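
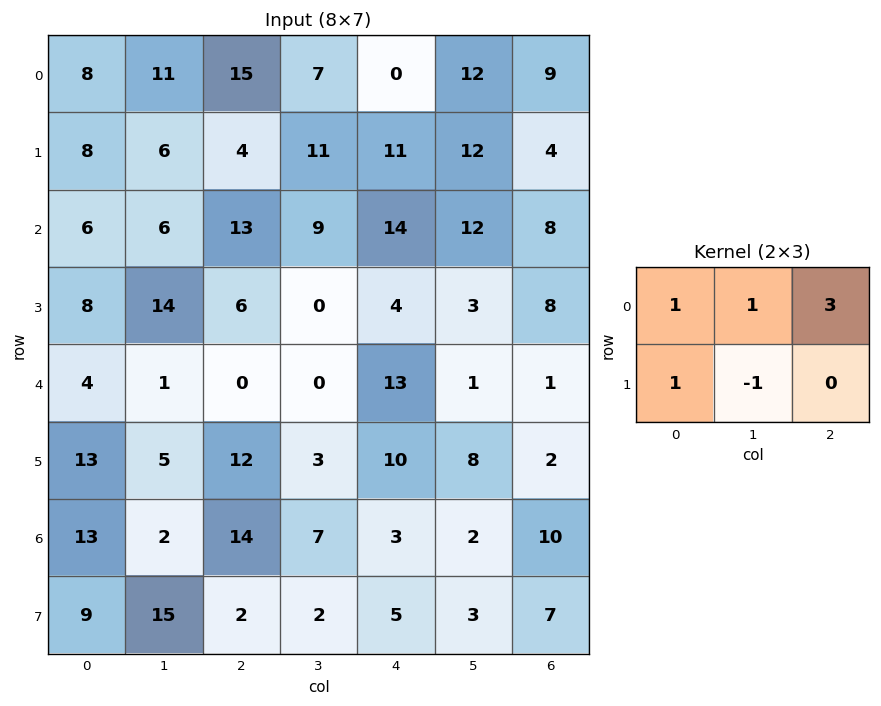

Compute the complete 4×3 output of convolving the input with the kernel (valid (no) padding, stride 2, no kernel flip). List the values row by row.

Output[0,0]: The receptive field on the input at this output position is [8 11 15 / 8 6 4]. Elementwise product with the kernel and sum: 8·1 + 11·1 + 15·3 + 8·1 + 6·-1.

66 15 38
45 70 51
13 48 19
51 30 37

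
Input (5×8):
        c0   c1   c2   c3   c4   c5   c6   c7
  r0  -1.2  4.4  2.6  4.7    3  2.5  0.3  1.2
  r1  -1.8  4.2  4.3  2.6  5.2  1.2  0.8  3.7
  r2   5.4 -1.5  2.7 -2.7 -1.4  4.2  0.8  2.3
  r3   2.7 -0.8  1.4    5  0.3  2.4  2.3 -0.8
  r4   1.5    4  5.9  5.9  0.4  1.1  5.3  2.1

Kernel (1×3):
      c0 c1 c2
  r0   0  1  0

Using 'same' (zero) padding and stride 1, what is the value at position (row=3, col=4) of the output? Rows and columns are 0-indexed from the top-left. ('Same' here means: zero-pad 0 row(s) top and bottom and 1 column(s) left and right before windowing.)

0.3

The receptive field on the zero-padded input at this output position is [5 0.3 2.4]. Elementwise product with the kernel and sum: 0.3·1.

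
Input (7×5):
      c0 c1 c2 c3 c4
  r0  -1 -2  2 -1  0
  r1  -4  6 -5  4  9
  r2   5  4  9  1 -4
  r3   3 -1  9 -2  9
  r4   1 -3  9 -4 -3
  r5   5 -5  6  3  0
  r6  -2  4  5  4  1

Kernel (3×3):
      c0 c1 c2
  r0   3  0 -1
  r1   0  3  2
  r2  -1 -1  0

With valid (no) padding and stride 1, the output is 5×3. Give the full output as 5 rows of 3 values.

-6 -25 26
21 35 -36
23 28 38
9 17 -9
-11 10 30

Output[0,0]: The receptive field on the input at this output position is [-1 -2 2 / -4 6 -5 / 5 4 9]. Elementwise product with the kernel and sum: -1·3 + 2·-1 + 6·3 + -5·2 + 5·-1 + 4·-1.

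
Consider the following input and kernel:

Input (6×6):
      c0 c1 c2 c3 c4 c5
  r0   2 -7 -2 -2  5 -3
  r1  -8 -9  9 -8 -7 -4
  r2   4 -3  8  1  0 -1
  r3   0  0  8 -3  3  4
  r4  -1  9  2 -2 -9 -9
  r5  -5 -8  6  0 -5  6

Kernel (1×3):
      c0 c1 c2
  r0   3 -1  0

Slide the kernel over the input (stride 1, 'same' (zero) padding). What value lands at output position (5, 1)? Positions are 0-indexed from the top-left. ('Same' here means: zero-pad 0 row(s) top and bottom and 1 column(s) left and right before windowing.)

-7

The receptive field on the zero-padded input at this output position is [-5 -8 6]. Elementwise product with the kernel and sum: -5·3 + -8·-1.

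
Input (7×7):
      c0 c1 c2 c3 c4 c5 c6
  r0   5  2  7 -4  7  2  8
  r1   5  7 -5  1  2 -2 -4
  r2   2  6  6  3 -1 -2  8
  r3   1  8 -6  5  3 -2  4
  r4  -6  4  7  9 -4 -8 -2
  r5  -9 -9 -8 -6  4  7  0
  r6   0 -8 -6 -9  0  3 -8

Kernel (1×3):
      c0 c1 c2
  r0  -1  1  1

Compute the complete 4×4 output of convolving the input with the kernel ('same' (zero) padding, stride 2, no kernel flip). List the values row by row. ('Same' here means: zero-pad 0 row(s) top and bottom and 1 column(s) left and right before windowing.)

Output[0,0]: The receptive field on the zero-padded input at this output position is [0 5 2]. Elementwise product with the kernel and sum: 0·-1 + 5·1 + 2·1.

7 1 13 6
8 3 -6 10
-2 12 -21 6
-8 -7 12 -11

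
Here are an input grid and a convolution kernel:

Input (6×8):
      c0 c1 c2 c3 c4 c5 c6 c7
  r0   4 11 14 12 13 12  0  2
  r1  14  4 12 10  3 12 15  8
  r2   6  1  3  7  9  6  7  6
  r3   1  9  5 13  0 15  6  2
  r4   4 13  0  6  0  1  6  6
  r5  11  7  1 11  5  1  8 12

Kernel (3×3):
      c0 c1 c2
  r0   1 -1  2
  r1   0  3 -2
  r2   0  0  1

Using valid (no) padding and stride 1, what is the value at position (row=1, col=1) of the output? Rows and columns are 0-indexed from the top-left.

20

The receptive field on the input at this output position is [4 12 10 / 1 3 7 / 9 5 13]. Elementwise product with the kernel and sum: 4·1 + 12·-1 + 10·2 + 3·3 + 7·-2 + 13·1.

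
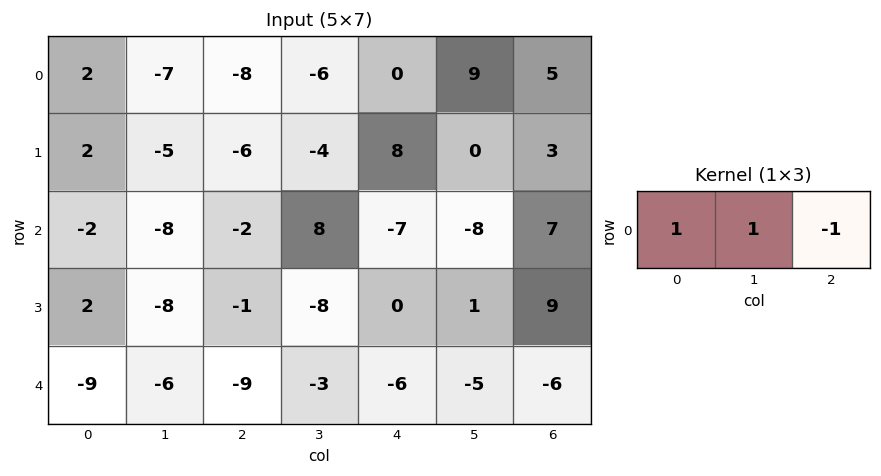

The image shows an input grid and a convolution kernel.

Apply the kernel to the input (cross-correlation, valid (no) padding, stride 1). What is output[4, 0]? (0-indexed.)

-6

The receptive field on the input at this output position is [-9 -6 -9]. Elementwise product with the kernel and sum: -9·1 + -6·1 + -9·-1.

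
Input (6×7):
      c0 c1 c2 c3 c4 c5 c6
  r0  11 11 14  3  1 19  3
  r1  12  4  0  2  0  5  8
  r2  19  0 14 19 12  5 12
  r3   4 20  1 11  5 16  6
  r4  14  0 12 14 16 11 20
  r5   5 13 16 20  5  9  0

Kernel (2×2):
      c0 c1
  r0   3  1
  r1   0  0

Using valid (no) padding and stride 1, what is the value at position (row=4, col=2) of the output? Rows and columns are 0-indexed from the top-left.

50

The receptive field on the input at this output position is [12 14 / 16 20]. Elementwise product with the kernel and sum: 12·3 + 14·1.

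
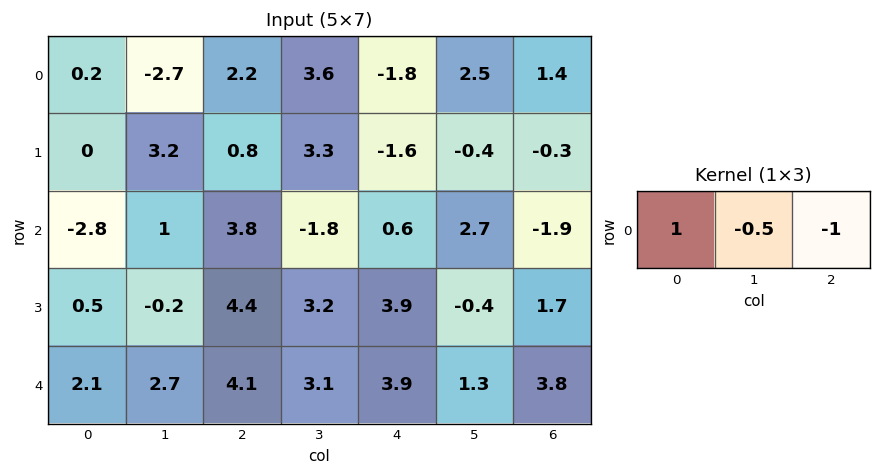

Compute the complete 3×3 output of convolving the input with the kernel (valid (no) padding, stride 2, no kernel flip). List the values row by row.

Output[0,0]: The receptive field on the input at this output position is [0.2 -2.7 2.2]. Elementwise product with the kernel and sum: 0.2·1 + -2.7·-0.5 + 2.2·-1.

-0.65 2.2 -4.45
-7.1 4.1 1.15
-3.35 -1.35 -0.55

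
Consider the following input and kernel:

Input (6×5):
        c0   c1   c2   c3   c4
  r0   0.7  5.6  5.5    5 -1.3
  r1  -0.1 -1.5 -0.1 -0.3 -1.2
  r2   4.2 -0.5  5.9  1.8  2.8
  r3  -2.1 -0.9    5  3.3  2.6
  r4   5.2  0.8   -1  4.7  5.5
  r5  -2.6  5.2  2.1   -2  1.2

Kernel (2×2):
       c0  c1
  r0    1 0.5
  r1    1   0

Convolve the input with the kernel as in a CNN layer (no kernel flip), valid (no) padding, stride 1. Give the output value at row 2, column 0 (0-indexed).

1.85

The receptive field on the input at this output position is [4.2 -0.5 / -2.1 -0.9]. Elementwise product with the kernel and sum: 4.2·1 + -0.5·0.5 + -2.1·1.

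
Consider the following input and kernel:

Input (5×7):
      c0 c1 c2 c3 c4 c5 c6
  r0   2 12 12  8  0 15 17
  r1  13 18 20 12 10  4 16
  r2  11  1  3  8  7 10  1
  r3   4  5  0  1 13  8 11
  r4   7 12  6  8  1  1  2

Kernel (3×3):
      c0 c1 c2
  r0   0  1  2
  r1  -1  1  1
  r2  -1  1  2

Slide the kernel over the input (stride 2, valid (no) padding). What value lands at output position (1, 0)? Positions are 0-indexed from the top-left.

The receptive field on the input at this output position is [11 1 3 / 4 5 0 / 7 12 6]. Elementwise product with the kernel and sum: 1·1 + 3·2 + 4·-1 + 5·1 + 0·1 + 7·-1 + 12·1 + 6·2.

25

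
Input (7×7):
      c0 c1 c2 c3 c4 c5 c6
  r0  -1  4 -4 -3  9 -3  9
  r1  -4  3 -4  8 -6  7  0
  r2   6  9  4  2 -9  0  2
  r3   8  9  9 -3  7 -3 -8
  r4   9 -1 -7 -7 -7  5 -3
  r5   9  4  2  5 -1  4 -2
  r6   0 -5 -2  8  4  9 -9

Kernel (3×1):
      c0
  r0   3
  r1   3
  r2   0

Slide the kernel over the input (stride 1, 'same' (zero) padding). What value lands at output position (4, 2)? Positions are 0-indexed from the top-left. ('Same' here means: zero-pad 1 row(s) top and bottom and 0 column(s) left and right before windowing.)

6

The receptive field on the zero-padded input at this output position is [9 / -7 / 2]. Elementwise product with the kernel and sum: 9·3 + -7·3.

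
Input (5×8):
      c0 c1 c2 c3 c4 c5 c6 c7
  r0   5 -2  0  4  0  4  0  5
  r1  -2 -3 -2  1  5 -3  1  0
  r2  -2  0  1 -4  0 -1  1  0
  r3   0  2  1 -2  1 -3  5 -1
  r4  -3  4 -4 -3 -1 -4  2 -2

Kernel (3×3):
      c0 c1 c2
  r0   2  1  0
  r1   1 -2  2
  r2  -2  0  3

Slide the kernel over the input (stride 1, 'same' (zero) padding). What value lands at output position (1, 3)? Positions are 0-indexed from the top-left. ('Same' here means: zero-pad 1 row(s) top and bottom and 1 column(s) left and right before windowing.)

The receptive field on the zero-padded input at this output position is [0 4 0 / -2 1 5 / 1 -4 0]. Elementwise product with the kernel and sum: 0·2 + 4·1 + -2·1 + 1·-2 + 5·2 + 1·-2 + 0·3.

8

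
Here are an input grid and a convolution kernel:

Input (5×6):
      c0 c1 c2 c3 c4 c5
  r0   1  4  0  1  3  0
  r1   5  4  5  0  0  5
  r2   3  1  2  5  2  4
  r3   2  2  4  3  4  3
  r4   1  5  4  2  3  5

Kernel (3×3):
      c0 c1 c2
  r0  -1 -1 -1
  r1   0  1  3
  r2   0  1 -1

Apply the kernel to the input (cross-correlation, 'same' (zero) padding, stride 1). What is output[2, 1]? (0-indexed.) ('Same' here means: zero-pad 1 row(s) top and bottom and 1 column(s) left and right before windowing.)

-9

The receptive field on the zero-padded input at this output position is [5 4 5 / 3 1 2 / 2 2 4]. Elementwise product with the kernel and sum: 5·-1 + 4·-1 + 5·-1 + 1·1 + 2·3 + 2·1 + 4·-1.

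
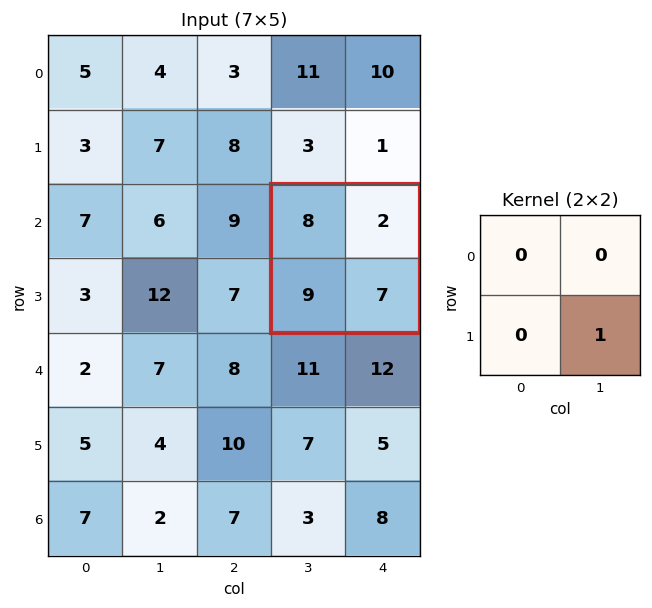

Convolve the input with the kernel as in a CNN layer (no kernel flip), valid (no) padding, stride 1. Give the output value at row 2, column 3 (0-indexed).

7

The receptive field on the input at this output position is [8 2 / 9 7]. Elementwise product with the kernel and sum: 7·1.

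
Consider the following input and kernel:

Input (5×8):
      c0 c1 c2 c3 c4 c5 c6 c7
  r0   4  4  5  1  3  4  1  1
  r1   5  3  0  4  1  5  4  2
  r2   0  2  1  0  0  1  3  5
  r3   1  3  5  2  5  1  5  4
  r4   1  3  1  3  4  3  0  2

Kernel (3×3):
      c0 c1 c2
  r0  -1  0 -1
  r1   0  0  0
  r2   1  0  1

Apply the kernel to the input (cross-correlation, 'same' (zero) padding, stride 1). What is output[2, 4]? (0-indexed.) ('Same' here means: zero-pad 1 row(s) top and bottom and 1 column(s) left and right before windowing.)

The receptive field on the zero-padded input at this output position is [4 1 5 / 0 0 1 / 2 5 1]. Elementwise product with the kernel and sum: 4·-1 + 5·-1 + 2·1 + 1·1.

-6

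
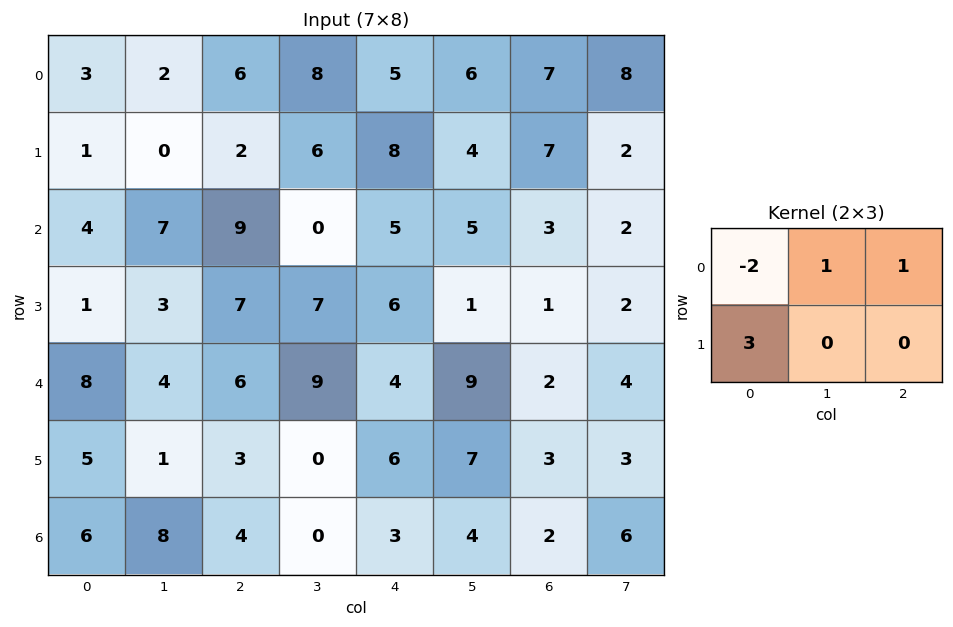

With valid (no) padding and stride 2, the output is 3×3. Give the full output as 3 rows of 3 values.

Output[0,0]: The receptive field on the input at this output position is [3 2 6 / 1 0 2]. Elementwise product with the kernel and sum: 3·-2 + 2·1 + 6·1 + 1·3.
Output[0,1]: The receptive field on the input at this output position is [6 8 5 / 2 6 8]. Elementwise product with the kernel and sum: 6·-2 + 8·1 + 5·1 + 2·3.

5 7 27
11 8 16
9 10 21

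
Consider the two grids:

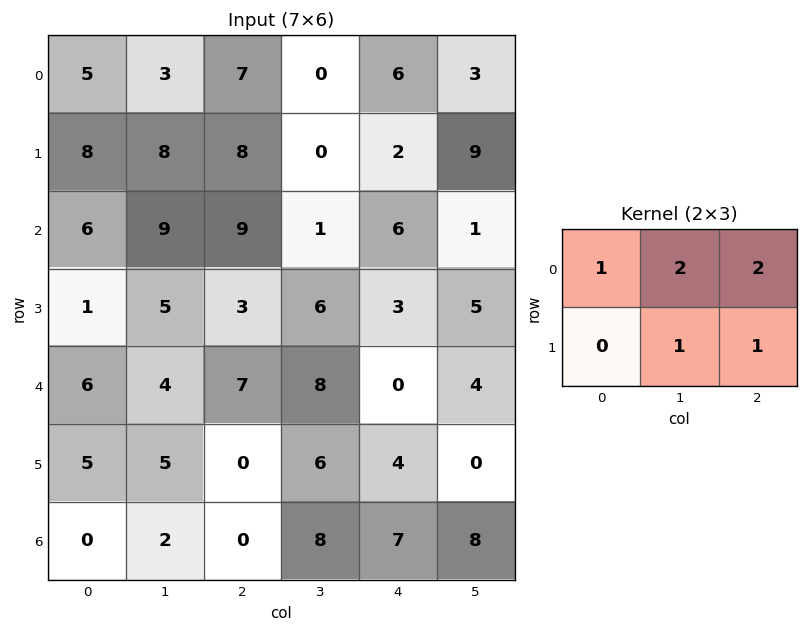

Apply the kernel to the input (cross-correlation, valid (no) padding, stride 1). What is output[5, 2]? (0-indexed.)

The receptive field on the input at this output position is [0 6 4 / 0 8 7]. Elementwise product with the kernel and sum: 0·1 + 6·2 + 4·2 + 8·1 + 7·1.

35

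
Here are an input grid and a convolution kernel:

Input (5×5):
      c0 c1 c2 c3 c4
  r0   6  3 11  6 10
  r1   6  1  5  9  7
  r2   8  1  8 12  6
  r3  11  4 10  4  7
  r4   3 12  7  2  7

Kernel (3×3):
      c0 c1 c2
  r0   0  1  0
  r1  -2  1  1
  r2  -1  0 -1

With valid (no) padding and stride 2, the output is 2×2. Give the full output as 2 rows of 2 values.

Output[0,0]: The receptive field on the input at this output position is [6 3 11 / 6 1 5 / 8 1 8]. Elementwise product with the kernel and sum: 3·1 + 6·-2 + 1·1 + 5·1 + 8·-1 + 8·-1.
Output[0,1]: The receptive field on the input at this output position is [11 6 10 / 5 9 7 / 8 12 6]. Elementwise product with the kernel and sum: 6·1 + 5·-2 + 9·1 + 7·1 + 8·-1 + 6·-1.

-19 -2
-17 -11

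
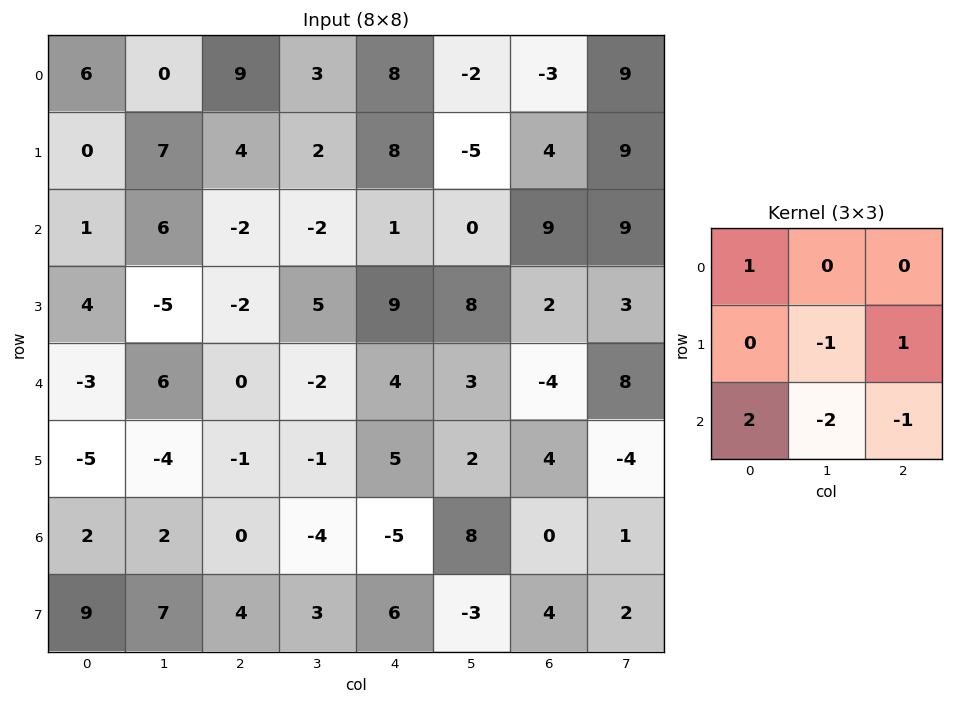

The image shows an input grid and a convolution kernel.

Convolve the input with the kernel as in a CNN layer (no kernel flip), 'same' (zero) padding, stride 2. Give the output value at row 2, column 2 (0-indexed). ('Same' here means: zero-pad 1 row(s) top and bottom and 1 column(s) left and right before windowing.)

-10

The receptive field on the zero-padded input at this output position is [5 9 8 / -2 4 3 / -1 5 2]. Elementwise product with the kernel and sum: 5·1 + 4·-1 + 3·1 + -1·2 + 5·-2 + 2·-1.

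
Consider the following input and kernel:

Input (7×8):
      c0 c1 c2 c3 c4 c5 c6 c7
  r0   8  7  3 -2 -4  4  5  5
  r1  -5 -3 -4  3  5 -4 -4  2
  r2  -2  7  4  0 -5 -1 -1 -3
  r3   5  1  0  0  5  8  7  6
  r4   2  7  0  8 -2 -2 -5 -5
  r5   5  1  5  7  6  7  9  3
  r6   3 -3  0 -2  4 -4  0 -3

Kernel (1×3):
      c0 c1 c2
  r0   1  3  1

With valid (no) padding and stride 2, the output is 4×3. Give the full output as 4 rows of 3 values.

32 -7 13
23 -1 -9
23 22 -13
-6 -2 -8

Output[0,0]: The receptive field on the input at this output position is [8 7 3]. Elementwise product with the kernel and sum: 8·1 + 7·3 + 3·1.
Output[0,1]: The receptive field on the input at this output position is [3 -2 -4]. Elementwise product with the kernel and sum: 3·1 + -2·3 + -4·1.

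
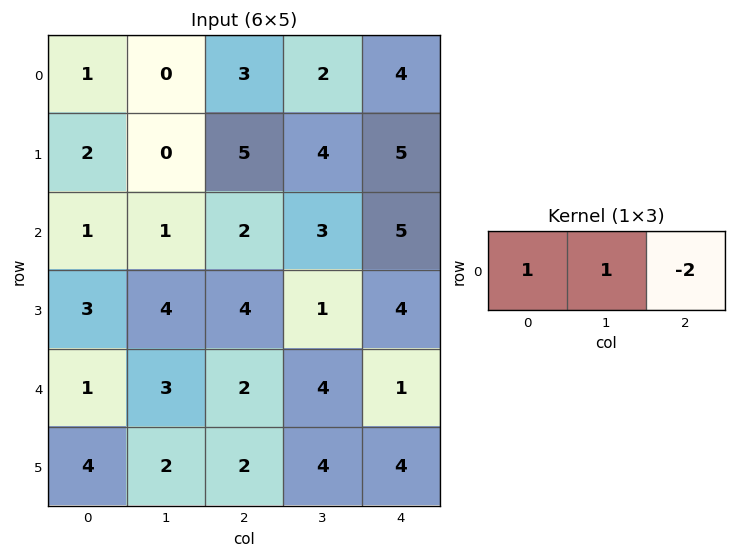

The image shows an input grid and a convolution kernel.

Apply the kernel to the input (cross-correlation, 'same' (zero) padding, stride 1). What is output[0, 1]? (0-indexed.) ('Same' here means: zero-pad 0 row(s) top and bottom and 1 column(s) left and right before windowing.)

-5

The receptive field on the zero-padded input at this output position is [1 0 3]. Elementwise product with the kernel and sum: 1·1 + 0·1 + 3·-2.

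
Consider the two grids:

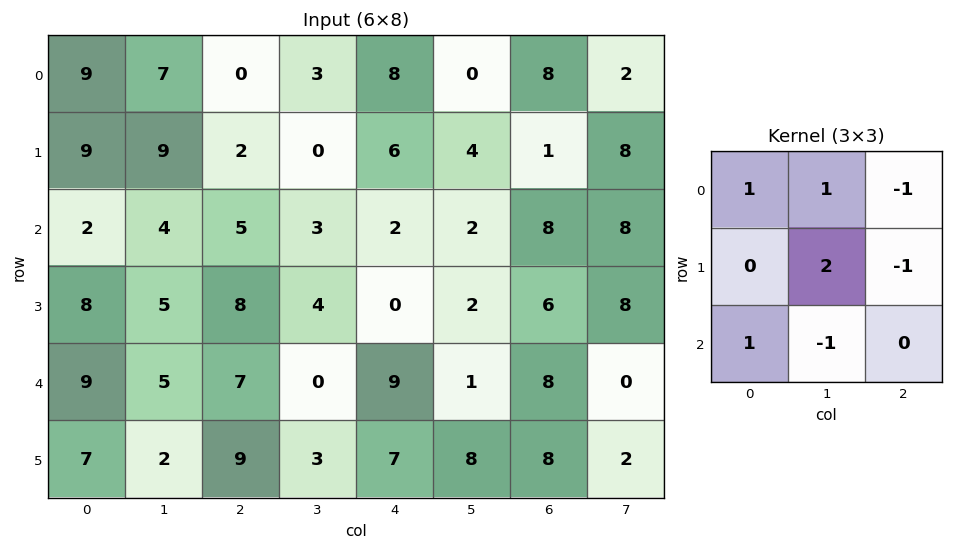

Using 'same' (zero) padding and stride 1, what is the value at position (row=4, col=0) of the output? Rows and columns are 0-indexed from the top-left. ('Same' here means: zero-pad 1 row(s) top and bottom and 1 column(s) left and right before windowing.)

9

The receptive field on the zero-padded input at this output position is [0 8 5 / 0 9 5 / 0 7 2]. Elementwise product with the kernel and sum: 0·1 + 8·1 + 5·-1 + 9·2 + 5·-1 + 0·1 + 7·-1.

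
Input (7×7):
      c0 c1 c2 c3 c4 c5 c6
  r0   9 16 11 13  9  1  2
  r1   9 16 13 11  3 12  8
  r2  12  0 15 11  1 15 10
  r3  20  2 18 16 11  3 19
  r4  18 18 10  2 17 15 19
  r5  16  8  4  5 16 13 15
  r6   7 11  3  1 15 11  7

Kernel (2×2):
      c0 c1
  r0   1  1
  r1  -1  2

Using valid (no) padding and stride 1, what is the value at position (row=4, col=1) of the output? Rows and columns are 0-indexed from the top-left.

28

The receptive field on the input at this output position is [18 10 / 8 4]. Elementwise product with the kernel and sum: 18·1 + 10·1 + 8·-1 + 4·2.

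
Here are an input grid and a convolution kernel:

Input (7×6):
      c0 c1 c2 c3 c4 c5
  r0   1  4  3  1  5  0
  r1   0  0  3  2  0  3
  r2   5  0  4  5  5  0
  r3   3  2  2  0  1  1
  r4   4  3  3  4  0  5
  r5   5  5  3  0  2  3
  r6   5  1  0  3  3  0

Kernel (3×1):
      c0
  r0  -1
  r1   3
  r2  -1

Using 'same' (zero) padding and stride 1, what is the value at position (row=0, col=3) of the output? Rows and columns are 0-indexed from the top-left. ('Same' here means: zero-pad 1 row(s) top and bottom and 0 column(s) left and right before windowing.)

The receptive field on the zero-padded input at this output position is [0 / 1 / 2]. Elementwise product with the kernel and sum: 0·-1 + 1·3 + 2·-1.

1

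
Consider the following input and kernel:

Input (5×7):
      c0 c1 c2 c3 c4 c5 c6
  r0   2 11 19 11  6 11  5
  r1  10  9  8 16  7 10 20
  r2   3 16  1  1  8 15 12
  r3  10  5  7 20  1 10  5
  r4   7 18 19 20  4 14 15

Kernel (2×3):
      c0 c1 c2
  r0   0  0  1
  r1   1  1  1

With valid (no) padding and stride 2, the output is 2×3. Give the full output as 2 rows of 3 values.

Output[0,0]: The receptive field on the input at this output position is [2 11 19 / 10 9 8]. Elementwise product with the kernel and sum: 19·1 + 10·1 + 9·1 + 8·1.

46 37 42
23 36 28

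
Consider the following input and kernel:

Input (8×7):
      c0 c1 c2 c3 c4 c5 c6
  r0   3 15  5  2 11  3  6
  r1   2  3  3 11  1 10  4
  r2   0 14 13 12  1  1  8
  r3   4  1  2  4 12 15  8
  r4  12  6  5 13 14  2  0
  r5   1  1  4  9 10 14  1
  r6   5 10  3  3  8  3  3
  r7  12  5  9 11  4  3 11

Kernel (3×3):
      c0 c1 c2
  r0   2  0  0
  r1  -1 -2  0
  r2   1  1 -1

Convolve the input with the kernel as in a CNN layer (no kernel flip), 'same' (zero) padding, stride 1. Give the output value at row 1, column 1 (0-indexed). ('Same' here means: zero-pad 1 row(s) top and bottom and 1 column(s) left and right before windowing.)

-1

The receptive field on the zero-padded input at this output position is [3 15 5 / 2 3 3 / 0 14 13]. Elementwise product with the kernel and sum: 3·2 + 2·-1 + 3·-2 + 0·1 + 14·1 + 13·-1.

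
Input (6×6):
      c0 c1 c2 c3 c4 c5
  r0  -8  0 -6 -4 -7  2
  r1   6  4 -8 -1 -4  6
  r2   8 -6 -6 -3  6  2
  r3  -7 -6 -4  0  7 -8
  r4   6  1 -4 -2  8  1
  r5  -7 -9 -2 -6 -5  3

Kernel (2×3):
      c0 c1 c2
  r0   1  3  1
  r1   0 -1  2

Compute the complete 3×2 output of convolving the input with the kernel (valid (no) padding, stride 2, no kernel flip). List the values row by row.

-34 -32
-18 5
10 -6

Output[0,0]: The receptive field on the input at this output position is [-8 0 -6 / 6 4 -8]. Elementwise product with the kernel and sum: -8·1 + 0·3 + -6·1 + 4·-1 + -8·2.
Output[0,1]: The receptive field on the input at this output position is [-6 -4 -7 / -8 -1 -4]. Elementwise product with the kernel and sum: -6·1 + -4·3 + -7·1 + -1·-1 + -4·2.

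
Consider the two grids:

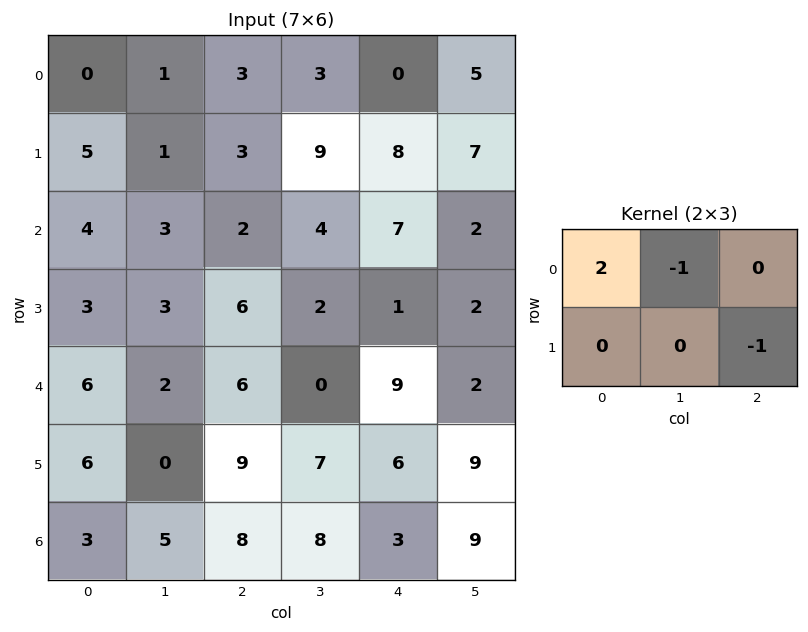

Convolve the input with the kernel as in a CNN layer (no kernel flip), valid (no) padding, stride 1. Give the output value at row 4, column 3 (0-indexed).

-18

The receptive field on the input at this output position is [0 9 2 / 7 6 9]. Elementwise product with the kernel and sum: 0·2 + 9·-1 + 9·-1.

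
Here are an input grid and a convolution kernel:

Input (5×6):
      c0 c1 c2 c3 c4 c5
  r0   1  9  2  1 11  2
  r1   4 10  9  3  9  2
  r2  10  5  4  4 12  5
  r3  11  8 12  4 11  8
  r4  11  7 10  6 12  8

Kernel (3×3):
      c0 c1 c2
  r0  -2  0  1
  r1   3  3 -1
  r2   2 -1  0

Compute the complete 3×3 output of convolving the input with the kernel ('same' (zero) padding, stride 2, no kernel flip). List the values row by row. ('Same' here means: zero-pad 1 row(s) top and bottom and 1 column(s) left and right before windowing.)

-10 43 31
24 10 36
34 33 46

Output[0,0]: The receptive field on the zero-padded input at this output position is [0 0 0 / 0 1 9 / 0 4 10]. Elementwise product with the kernel and sum: 0·-2 + 0·1 + 0·3 + 1·3 + 9·-1 + 0·2 + 4·-1.
Output[0,1]: The receptive field on the zero-padded input at this output position is [0 0 0 / 9 2 1 / 10 9 3]. Elementwise product with the kernel and sum: 0·-2 + 0·1 + 9·3 + 2·3 + 1·-1 + 10·2 + 9·-1.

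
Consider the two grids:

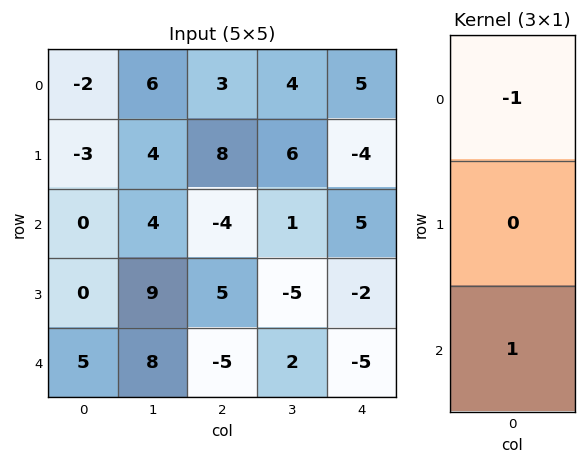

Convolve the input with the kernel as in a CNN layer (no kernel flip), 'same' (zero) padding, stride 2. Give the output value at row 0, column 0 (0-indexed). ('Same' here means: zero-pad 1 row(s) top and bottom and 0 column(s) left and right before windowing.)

The receptive field on the zero-padded input at this output position is [0 / -2 / -3]. Elementwise product with the kernel and sum: 0·-1 + -3·1.

-3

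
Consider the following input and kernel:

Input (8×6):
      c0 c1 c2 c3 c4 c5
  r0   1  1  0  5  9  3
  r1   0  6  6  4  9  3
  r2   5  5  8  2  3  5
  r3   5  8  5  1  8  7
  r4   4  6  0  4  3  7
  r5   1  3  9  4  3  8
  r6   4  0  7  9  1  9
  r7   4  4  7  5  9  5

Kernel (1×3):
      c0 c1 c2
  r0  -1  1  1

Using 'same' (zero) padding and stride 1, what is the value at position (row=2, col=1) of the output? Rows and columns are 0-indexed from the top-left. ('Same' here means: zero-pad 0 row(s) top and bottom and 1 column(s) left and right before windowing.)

8

The receptive field on the zero-padded input at this output position is [5 5 8]. Elementwise product with the kernel and sum: 5·-1 + 5·1 + 8·1.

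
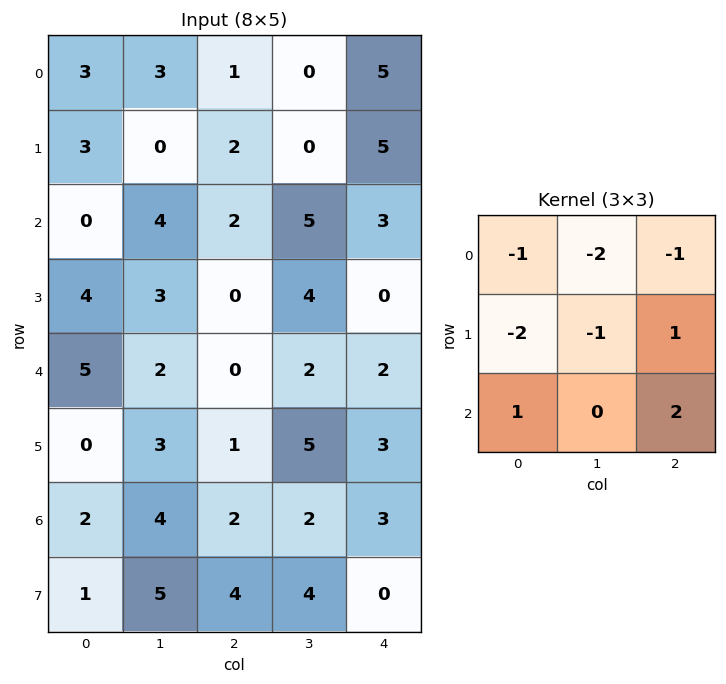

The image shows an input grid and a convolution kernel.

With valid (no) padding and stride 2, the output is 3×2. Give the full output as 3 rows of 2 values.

-10 3
-16 -15
-5 -2

Output[0,0]: The receptive field on the input at this output position is [3 3 1 / 3 0 2 / 0 4 2]. Elementwise product with the kernel and sum: 3·-1 + 3·-2 + 1·-1 + 3·-2 + 0·-1 + 2·1 + 0·1 + 2·2.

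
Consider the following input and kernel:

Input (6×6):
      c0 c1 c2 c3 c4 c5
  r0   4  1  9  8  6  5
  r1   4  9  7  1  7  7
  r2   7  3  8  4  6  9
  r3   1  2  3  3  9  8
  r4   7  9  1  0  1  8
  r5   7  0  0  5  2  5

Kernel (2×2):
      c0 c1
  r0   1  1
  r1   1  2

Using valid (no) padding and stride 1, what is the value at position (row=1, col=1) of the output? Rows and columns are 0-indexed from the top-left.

The receptive field on the input at this output position is [9 7 / 3 8]. Elementwise product with the kernel and sum: 9·1 + 7·1 + 3·1 + 8·2.

35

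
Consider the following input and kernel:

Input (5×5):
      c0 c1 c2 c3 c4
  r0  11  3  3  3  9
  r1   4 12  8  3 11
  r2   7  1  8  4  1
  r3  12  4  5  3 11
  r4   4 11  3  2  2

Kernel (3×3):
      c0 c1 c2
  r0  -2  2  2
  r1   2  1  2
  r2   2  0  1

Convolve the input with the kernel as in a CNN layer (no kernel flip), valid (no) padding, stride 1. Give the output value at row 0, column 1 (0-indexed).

50

The receptive field on the input at this output position is [3 3 3 / 12 8 3 / 1 8 4]. Elementwise product with the kernel and sum: 3·-2 + 3·2 + 3·2 + 12·2 + 8·1 + 3·2 + 1·2 + 4·1.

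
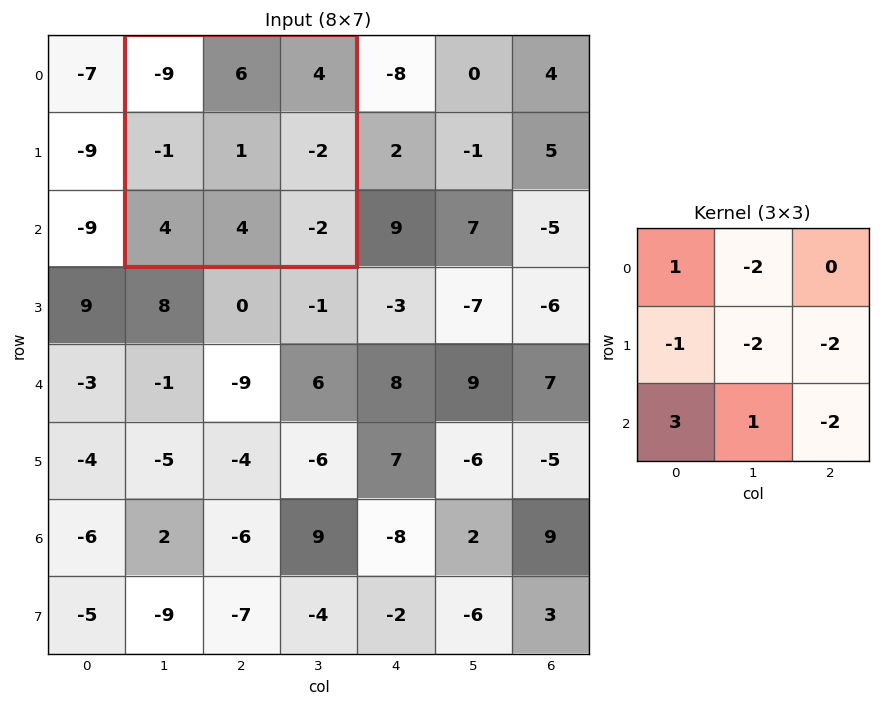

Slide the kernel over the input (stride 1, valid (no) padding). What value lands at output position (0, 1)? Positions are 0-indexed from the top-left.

The receptive field on the input at this output position is [-9 6 4 / -1 1 -2 / 4 4 -2]. Elementwise product with the kernel and sum: -9·1 + 6·-2 + -1·-1 + 1·-2 + -2·-2 + 4·3 + 4·1 + -2·-2.

2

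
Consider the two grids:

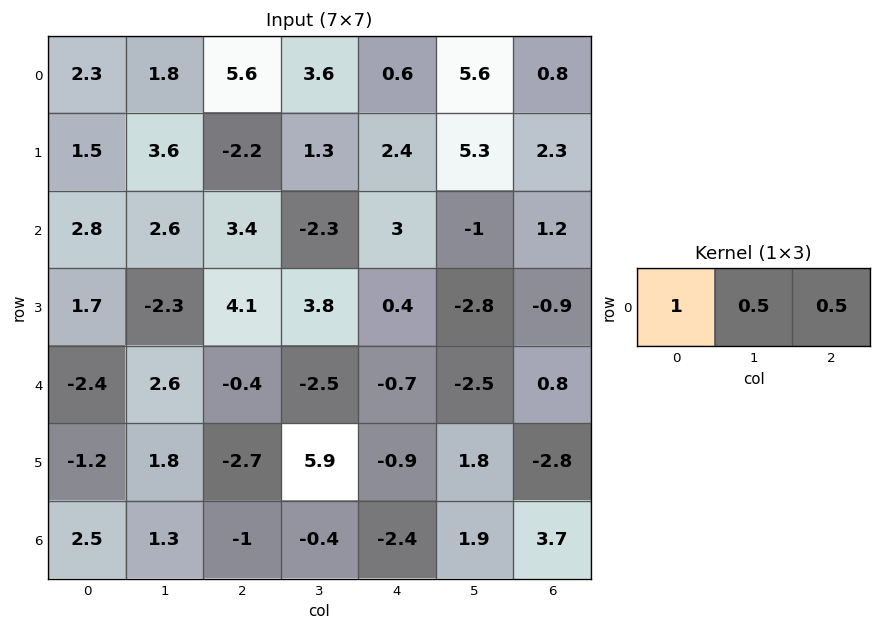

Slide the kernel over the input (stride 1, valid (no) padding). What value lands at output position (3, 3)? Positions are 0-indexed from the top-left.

The receptive field on the input at this output position is [3.8 0.4 -2.8]. Elementwise product with the kernel and sum: 3.8·1 + 0.4·0.5 + -2.8·0.5.

2.6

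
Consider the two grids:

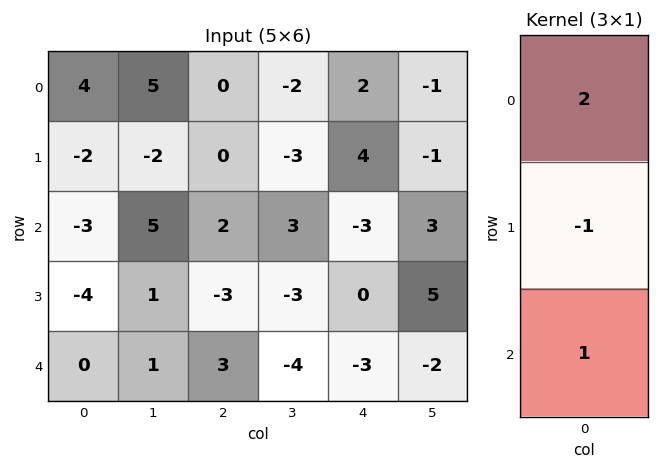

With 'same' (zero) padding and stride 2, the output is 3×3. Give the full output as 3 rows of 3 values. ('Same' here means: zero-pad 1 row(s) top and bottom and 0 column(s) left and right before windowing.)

Output[0,0]: The receptive field on the zero-padded input at this output position is [0 / 4 / -2]. Elementwise product with the kernel and sum: 0·2 + 4·-1 + -2·1.

-6 0 2
-5 -5 11
-8 -9 3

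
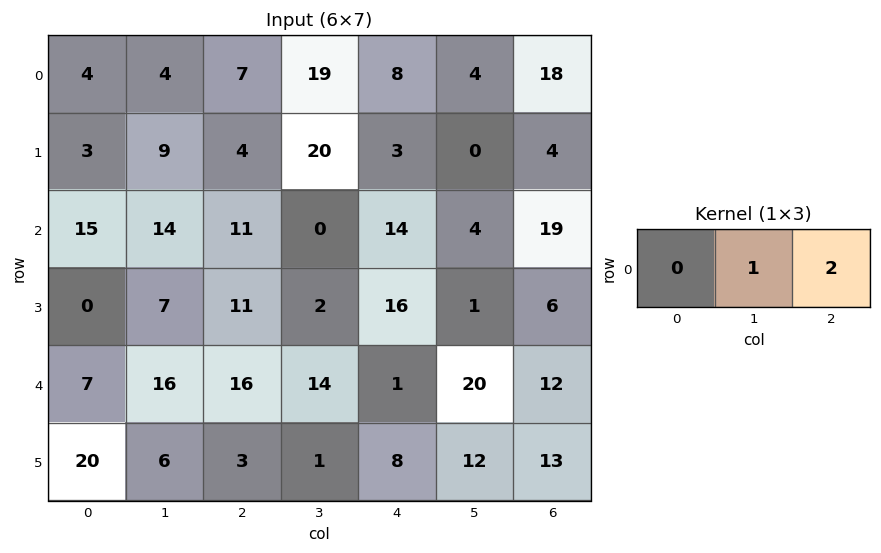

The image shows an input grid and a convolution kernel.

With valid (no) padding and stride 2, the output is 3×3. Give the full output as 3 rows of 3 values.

18 35 40
36 28 42
48 16 44

Output[0,0]: The receptive field on the input at this output position is [4 4 7]. Elementwise product with the kernel and sum: 4·1 + 7·2.
Output[0,1]: The receptive field on the input at this output position is [7 19 8]. Elementwise product with the kernel and sum: 19·1 + 8·2.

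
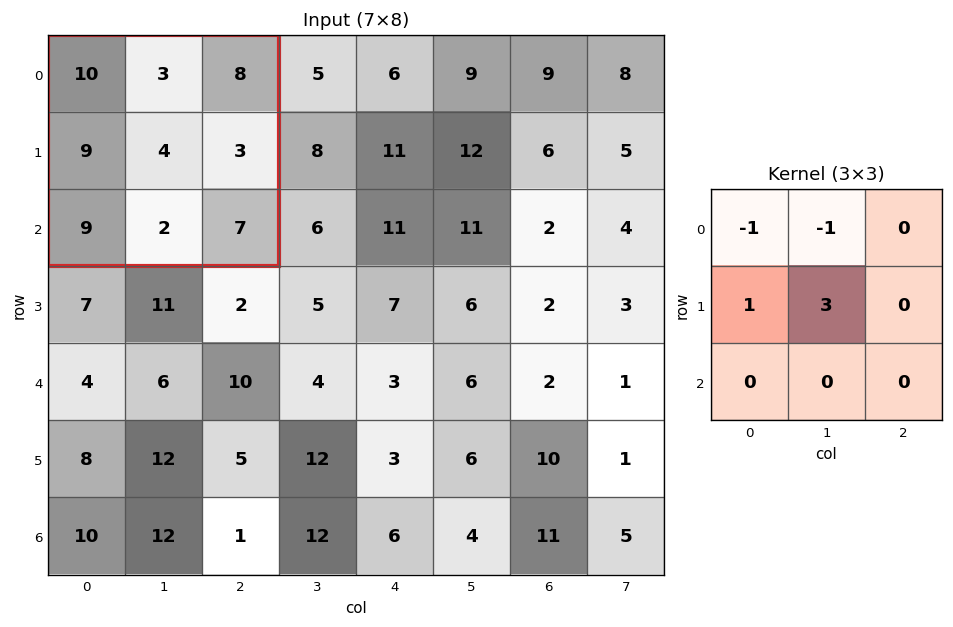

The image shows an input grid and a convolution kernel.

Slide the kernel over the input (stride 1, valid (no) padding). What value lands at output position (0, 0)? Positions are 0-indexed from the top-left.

8

The receptive field on the input at this output position is [10 3 8 / 9 4 3 / 9 2 7]. Elementwise product with the kernel and sum: 10·-1 + 3·-1 + 9·1 + 4·3.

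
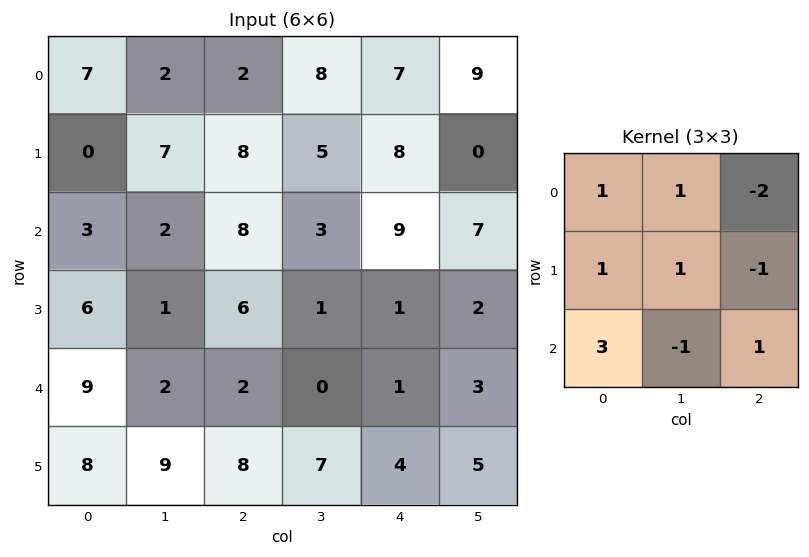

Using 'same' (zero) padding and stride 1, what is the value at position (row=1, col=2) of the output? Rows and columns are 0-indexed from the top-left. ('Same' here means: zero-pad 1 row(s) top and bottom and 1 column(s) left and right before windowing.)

-1

The receptive field on the zero-padded input at this output position is [2 2 8 / 7 8 5 / 2 8 3]. Elementwise product with the kernel and sum: 2·1 + 2·1 + 8·-2 + 7·1 + 8·1 + 5·-1 + 2·3 + 8·-1 + 3·1.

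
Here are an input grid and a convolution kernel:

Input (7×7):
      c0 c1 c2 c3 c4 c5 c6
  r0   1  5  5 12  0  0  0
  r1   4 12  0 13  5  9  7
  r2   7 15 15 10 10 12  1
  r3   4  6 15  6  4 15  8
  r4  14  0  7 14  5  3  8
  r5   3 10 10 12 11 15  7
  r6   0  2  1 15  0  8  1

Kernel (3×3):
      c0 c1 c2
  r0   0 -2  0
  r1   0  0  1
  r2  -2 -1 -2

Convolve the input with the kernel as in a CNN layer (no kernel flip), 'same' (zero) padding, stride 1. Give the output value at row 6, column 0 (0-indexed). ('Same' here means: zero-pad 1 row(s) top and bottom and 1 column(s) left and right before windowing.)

-4

The receptive field on the zero-padded input at this output position is [0 3 10 / 0 0 2 / 0 0 0]. Elementwise product with the kernel and sum: 3·-2 + 2·1 + 0·-2 + 0·-1 + 0·-2.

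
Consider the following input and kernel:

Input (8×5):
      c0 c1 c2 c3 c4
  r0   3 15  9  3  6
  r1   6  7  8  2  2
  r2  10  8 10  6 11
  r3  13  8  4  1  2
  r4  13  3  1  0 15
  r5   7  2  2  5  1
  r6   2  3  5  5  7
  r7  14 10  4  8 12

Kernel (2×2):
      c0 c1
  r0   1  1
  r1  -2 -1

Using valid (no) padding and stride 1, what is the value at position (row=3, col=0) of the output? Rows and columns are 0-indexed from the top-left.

-8

The receptive field on the input at this output position is [13 8 / 13 3]. Elementwise product with the kernel and sum: 13·1 + 8·1 + 13·-2 + 3·-1.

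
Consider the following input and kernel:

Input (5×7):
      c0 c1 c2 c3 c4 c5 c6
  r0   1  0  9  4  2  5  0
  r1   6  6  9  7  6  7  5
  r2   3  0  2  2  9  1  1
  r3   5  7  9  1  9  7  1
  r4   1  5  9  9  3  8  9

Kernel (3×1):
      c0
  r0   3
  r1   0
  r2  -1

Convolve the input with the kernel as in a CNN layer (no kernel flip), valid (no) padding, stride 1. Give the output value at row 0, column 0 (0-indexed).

0

The receptive field on the input at this output position is [1 / 6 / 3]. Elementwise product with the kernel and sum: 1·3 + 3·-1.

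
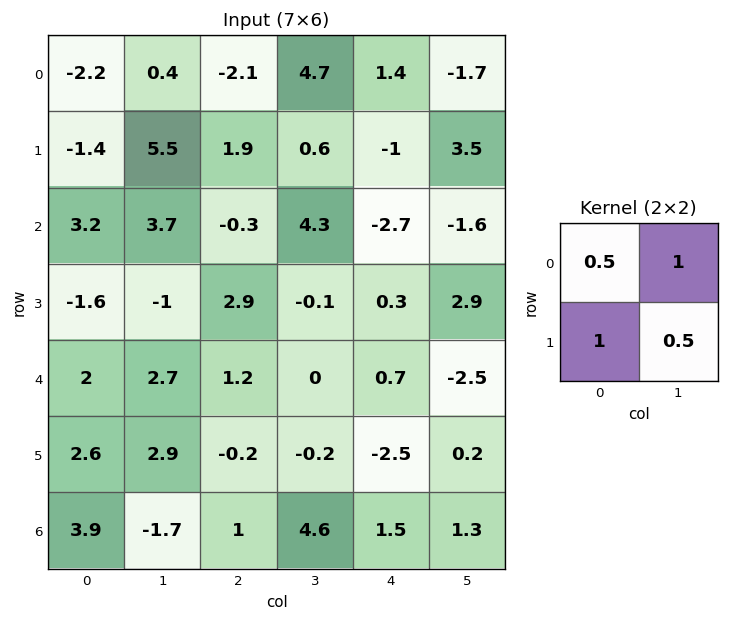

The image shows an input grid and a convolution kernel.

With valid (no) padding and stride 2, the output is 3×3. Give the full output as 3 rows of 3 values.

0.65 5.85 -0.25
3.2 7 -1.2
7.75 0.3 -4.55

Output[0,0]: The receptive field on the input at this output position is [-2.2 0.4 / -1.4 5.5]. Elementwise product with the kernel and sum: -2.2·0.5 + 0.4·1 + -1.4·1 + 5.5·0.5.
Output[0,1]: The receptive field on the input at this output position is [-2.1 4.7 / 1.9 0.6]. Elementwise product with the kernel and sum: -2.1·0.5 + 4.7·1 + 1.9·1 + 0.6·0.5.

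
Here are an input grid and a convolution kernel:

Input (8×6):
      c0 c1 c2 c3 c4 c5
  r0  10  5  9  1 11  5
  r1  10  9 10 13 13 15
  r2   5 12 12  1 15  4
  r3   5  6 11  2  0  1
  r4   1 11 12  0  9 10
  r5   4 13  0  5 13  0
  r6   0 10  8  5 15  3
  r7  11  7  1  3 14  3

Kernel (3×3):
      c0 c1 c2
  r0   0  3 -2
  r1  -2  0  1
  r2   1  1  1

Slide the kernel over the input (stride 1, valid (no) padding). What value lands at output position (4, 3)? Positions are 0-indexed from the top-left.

The receptive field on the input at this output position is [0 9 10 / 5 13 0 / 5 15 3]. Elementwise product with the kernel and sum: 9·3 + 10·-2 + 5·-2 + 0·1 + 5·1 + 15·1 + 3·1.

20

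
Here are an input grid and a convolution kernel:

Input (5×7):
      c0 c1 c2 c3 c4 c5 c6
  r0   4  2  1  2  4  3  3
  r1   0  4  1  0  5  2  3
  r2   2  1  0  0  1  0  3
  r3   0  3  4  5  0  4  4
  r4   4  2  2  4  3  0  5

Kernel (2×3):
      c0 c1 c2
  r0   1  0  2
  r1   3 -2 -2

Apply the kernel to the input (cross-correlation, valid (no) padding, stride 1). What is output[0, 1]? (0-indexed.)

The receptive field on the input at this output position is [2 1 2 / 4 1 0]. Elementwise product with the kernel and sum: 2·1 + 2·2 + 4·3 + 1·-2 + 0·-2.

16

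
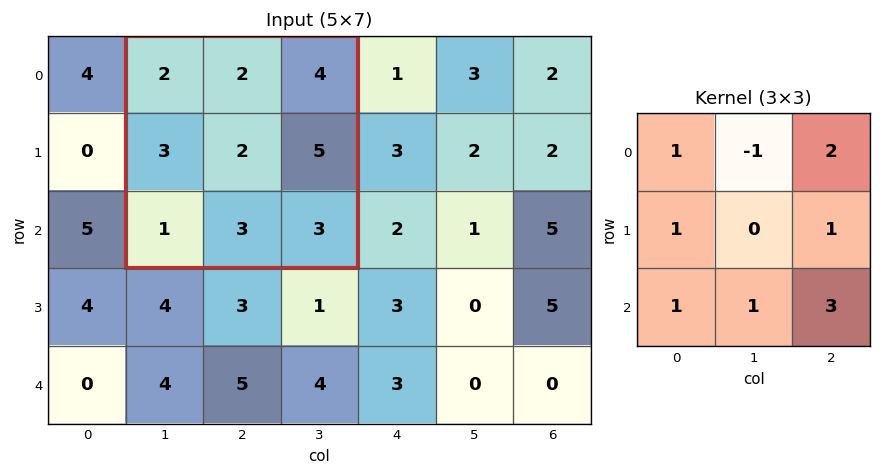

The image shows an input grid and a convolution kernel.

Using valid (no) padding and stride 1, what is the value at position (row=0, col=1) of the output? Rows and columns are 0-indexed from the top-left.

The receptive field on the input at this output position is [2 2 4 / 3 2 5 / 1 3 3]. Elementwise product with the kernel and sum: 2·1 + 2·-1 + 4·2 + 3·1 + 5·1 + 1·1 + 3·1 + 3·3.

29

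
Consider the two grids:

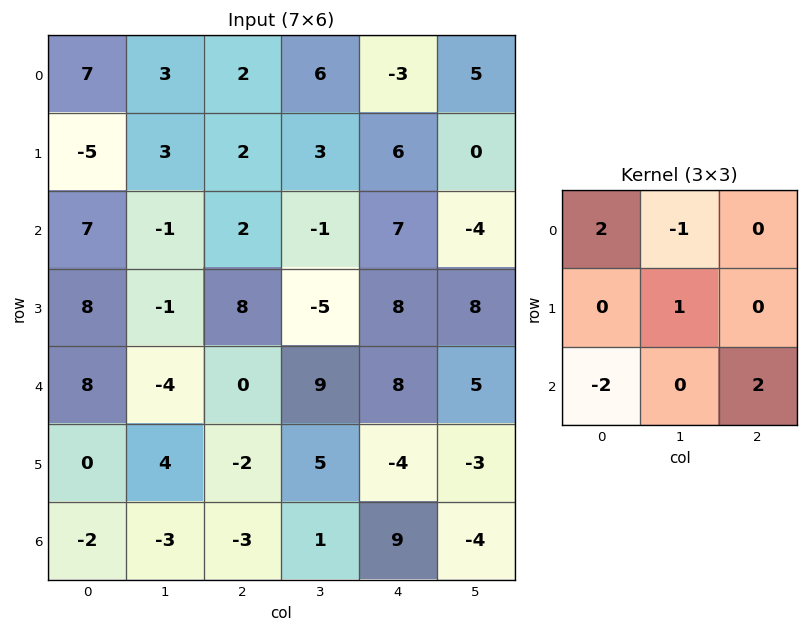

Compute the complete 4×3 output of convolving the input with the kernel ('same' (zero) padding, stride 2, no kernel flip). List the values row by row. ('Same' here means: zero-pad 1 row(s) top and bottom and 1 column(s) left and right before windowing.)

Output[0,0]: The receptive field on the zero-padded input at this output position is [0 0 0 / 0 7 3 / 0 -5 3]. Elementwise product with the kernel and sum: 0·2 + 0·-1 + 7·1 + 0·-2 + 3·2.

13 2 -9
10 -2 33
8 -8 -26
-2 7 23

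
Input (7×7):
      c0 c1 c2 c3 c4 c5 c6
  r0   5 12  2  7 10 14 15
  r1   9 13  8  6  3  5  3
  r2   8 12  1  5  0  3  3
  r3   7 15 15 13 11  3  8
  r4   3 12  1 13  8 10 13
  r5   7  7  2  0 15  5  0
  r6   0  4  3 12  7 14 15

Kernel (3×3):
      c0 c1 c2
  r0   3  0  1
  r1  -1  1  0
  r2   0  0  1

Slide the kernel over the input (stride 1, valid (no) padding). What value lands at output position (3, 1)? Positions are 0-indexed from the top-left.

The receptive field on the input at this output position is [15 15 13 / 12 1 13 / 7 2 0]. Elementwise product with the kernel and sum: 15·3 + 13·1 + 12·-1 + 1·1 + 0·1.

47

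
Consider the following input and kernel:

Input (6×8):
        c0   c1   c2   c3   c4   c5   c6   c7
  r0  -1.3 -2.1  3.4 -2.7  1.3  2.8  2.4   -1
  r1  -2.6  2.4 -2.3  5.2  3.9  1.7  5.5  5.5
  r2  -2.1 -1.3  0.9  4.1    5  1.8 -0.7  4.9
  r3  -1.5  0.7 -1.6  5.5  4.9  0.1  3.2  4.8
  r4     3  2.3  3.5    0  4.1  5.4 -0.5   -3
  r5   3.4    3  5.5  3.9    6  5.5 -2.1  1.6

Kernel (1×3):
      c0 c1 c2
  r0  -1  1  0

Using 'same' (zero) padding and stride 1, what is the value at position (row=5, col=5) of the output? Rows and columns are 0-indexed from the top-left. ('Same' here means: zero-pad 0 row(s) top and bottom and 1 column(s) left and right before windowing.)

The receptive field on the zero-padded input at this output position is [6 5.5 -2.1]. Elementwise product with the kernel and sum: 6·-1 + 5.5·1.

-0.5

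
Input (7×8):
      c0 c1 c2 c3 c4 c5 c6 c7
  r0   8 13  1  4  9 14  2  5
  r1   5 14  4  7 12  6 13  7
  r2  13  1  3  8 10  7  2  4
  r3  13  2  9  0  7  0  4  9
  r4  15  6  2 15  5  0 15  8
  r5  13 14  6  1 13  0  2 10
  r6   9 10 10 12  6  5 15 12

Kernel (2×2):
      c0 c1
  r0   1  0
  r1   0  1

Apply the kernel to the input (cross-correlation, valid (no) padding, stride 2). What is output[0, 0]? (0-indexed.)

22

The receptive field on the input at this output position is [8 13 / 5 14]. Elementwise product with the kernel and sum: 8·1 + 14·1.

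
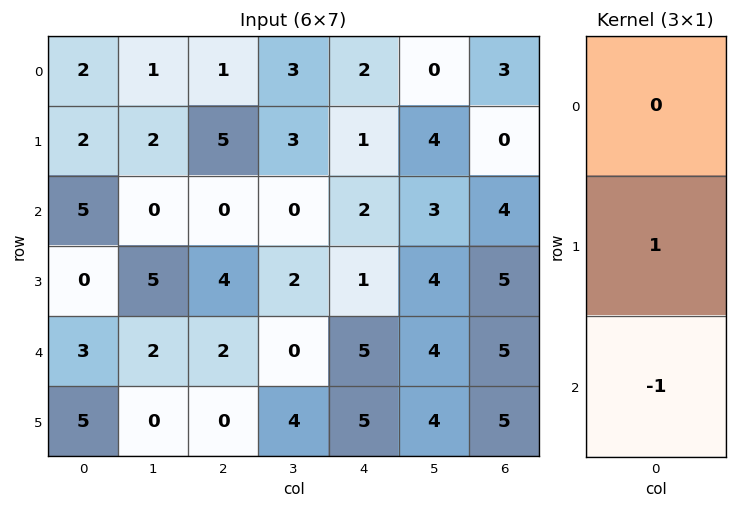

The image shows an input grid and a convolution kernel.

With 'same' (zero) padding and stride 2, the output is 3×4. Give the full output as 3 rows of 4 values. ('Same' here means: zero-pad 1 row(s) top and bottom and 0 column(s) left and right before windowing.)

0 -4 1 3
5 -4 1 -1
-2 2 0 0

Output[0,0]: The receptive field on the zero-padded input at this output position is [0 / 2 / 2]. Elementwise product with the kernel and sum: 2·1 + 2·-1.
Output[0,1]: The receptive field on the zero-padded input at this output position is [0 / 1 / 5]. Elementwise product with the kernel and sum: 1·1 + 5·-1.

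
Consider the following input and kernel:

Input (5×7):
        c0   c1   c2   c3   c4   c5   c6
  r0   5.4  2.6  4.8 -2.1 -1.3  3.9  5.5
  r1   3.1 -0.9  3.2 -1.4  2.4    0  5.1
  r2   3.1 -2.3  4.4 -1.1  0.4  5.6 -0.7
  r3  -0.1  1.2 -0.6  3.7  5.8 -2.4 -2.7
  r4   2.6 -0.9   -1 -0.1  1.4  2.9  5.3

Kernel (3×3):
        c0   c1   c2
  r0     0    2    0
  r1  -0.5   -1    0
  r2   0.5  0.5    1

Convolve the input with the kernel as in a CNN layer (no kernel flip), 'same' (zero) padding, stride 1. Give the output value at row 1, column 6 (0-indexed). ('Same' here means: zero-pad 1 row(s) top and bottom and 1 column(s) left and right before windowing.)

8.35

The receptive field on the zero-padded input at this output position is [3.9 5.5 0 / 0 5.1 0 / 5.6 -0.7 0]. Elementwise product with the kernel and sum: 5.5·2 + 0·-0.5 + 5.1·-1 + 5.6·0.5 + -0.7·0.5 + 0·1.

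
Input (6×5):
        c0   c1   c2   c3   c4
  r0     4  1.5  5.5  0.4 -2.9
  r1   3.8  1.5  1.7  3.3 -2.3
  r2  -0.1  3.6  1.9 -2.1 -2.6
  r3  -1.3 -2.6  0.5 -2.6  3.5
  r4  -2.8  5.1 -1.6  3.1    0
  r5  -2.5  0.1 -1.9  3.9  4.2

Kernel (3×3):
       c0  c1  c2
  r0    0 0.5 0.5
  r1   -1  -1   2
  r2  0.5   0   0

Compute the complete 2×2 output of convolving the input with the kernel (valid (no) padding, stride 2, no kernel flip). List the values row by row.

Output[0,0]: The receptive field on the input at this output position is [4 1.5 5.5 / 3.8 1.5 1.7 / -0.1 3.6 1.9]. Elementwise product with the kernel and sum: 1.5·0.5 + 5.5·0.5 + 3.8·-1 + 1.5·-1 + 1.7·2 + -0.1·0.5.
Output[0,1]: The receptive field on the input at this output position is [5.5 0.4 -2.9 / 1.7 3.3 -2.3 / 1.9 -2.1 -2.6]. Elementwise product with the kernel and sum: 0.4·0.5 + -2.9·0.5 + 1.7·-1 + 3.3·-1 + -2.3·2 + 1.9·0.5.

1.55 -9.9
6.25 5.95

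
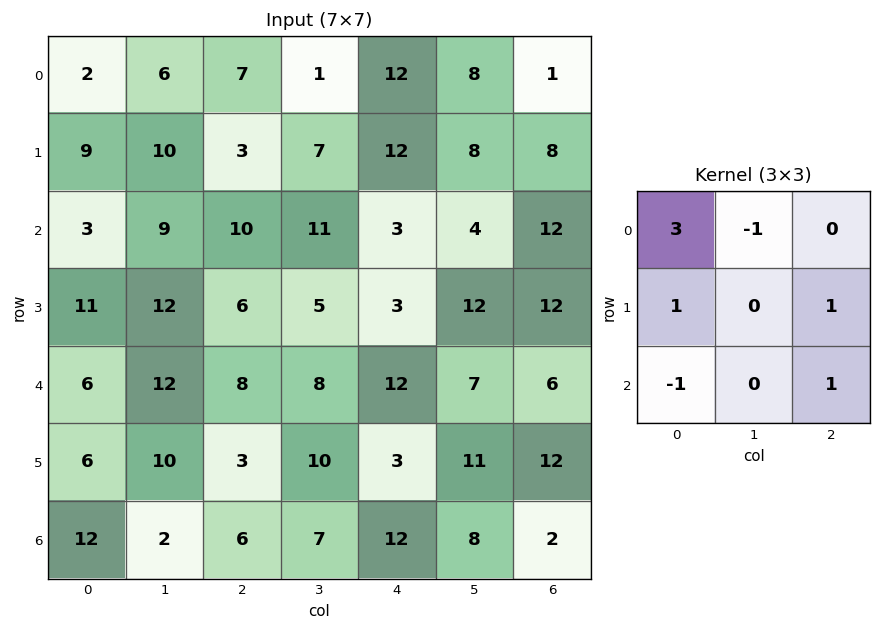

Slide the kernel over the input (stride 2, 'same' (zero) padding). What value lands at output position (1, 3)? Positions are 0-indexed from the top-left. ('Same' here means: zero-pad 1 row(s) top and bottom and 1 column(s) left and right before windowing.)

8

The receptive field on the zero-padded input at this output position is [8 8 0 / 4 12 0 / 12 12 0]. Elementwise product with the kernel and sum: 8·3 + 8·-1 + 4·1 + 0·1 + 12·-1 + 0·1.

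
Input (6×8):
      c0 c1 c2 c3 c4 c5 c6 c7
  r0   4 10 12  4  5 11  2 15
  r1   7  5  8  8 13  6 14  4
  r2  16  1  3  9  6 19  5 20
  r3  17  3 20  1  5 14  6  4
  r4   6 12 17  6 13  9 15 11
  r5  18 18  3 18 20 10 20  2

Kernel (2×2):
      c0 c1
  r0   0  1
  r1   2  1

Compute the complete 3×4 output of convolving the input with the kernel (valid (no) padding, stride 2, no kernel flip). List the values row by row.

Output[0,0]: The receptive field on the input at this output position is [4 10 / 7 5]. Elementwise product with the kernel and sum: 10·1 + 7·2 + 5·1.

29 28 43 47
38 50 43 36
66 30 59 53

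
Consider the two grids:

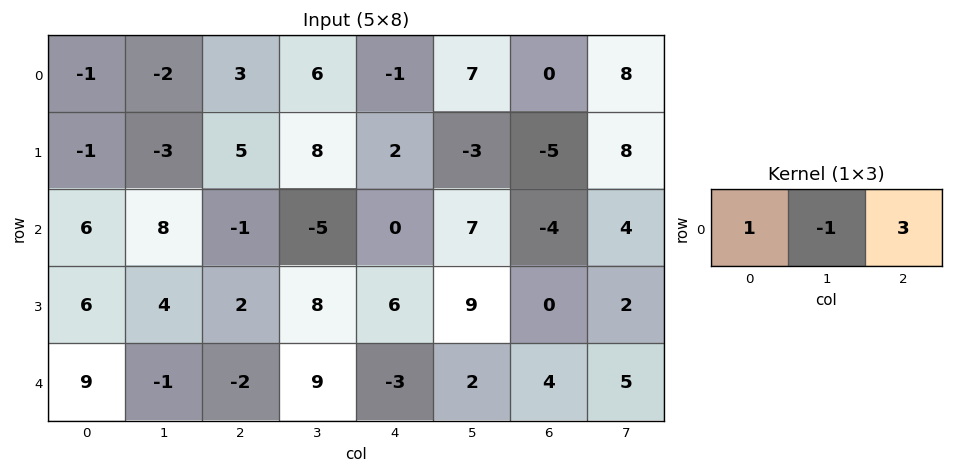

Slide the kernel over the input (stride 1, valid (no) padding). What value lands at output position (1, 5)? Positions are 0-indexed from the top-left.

26

The receptive field on the input at this output position is [-3 -5 8]. Elementwise product with the kernel and sum: -3·1 + -5·-1 + 8·3.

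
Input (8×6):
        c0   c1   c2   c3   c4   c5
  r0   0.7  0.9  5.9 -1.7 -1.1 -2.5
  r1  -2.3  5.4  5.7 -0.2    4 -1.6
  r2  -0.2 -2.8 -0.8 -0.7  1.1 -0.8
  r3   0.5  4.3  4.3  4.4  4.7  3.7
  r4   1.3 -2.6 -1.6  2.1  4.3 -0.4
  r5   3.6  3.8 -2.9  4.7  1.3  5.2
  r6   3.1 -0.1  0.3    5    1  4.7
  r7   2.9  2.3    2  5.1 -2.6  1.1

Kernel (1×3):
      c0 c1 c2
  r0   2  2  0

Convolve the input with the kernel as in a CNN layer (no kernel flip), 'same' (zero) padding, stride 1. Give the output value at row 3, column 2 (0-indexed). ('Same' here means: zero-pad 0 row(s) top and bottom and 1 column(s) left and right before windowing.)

The receptive field on the zero-padded input at this output position is [4.3 4.3 4.4]. Elementwise product with the kernel and sum: 4.3·2 + 4.3·2.

17.2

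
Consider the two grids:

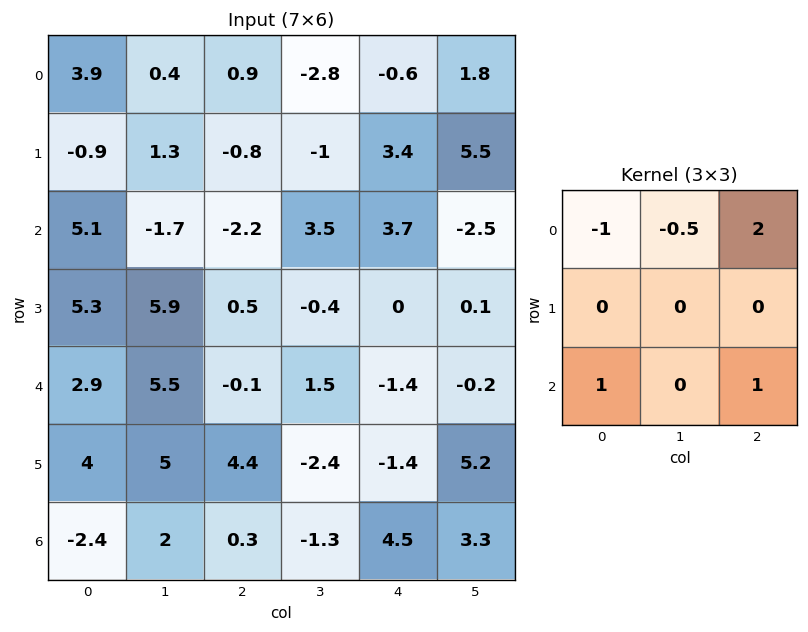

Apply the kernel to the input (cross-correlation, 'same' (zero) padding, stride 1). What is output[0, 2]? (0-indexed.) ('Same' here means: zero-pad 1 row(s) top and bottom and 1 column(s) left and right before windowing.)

0.3

The receptive field on the zero-padded input at this output position is [0 0 0 / 0.4 0.9 -2.8 / 1.3 -0.8 -1]. Elementwise product with the kernel and sum: 0·-1 + 0·-0.5 + 0·2 + 1.3·1 + -1·1.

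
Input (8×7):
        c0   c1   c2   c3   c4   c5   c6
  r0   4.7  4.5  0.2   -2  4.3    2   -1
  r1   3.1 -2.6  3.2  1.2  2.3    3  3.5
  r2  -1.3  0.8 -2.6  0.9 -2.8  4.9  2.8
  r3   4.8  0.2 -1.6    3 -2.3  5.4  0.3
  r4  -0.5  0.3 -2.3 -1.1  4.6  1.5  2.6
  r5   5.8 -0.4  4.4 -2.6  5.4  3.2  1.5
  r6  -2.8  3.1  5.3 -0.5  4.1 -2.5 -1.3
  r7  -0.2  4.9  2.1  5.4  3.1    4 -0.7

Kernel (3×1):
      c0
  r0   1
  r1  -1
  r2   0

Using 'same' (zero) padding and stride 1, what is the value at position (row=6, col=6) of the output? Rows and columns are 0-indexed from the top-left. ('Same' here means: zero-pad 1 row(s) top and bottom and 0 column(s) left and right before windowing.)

2.8

The receptive field on the zero-padded input at this output position is [1.5 / -1.3 / -0.7]. Elementwise product with the kernel and sum: 1.5·1 + -1.3·-1.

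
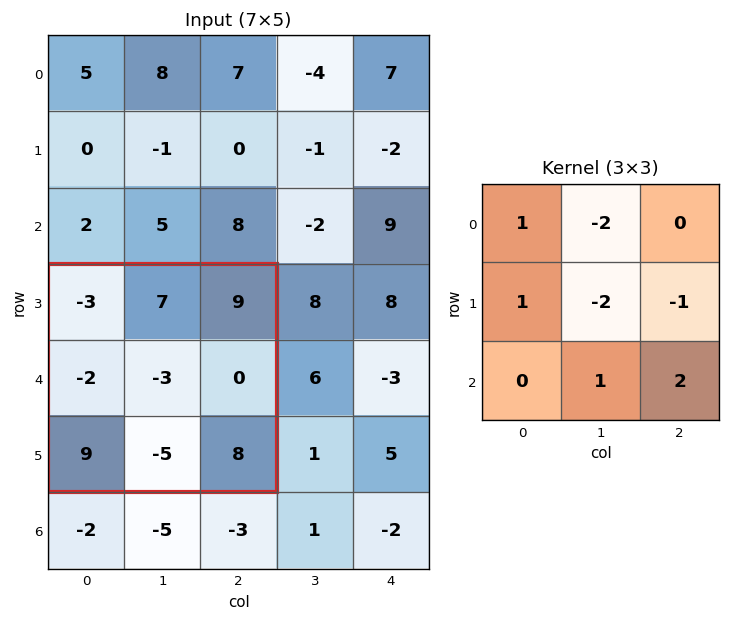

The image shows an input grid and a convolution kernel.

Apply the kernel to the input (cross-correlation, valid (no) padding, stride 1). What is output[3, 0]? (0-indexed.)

The receptive field on the input at this output position is [-3 7 9 / -2 -3 0 / 9 -5 8]. Elementwise product with the kernel and sum: -3·1 + 7·-2 + -2·1 + -3·-2 + 0·-1 + -5·1 + 8·2.

-2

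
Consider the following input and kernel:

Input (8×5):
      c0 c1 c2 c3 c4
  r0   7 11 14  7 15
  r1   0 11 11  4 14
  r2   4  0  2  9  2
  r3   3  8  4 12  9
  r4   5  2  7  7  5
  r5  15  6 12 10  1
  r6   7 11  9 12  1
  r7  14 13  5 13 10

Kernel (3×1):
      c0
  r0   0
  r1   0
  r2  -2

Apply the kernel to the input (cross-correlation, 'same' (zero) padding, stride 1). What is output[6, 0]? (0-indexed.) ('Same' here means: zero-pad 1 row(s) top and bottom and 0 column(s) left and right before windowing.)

-28

The receptive field on the zero-padded input at this output position is [15 / 7 / 14]. Elementwise product with the kernel and sum: 14·-2.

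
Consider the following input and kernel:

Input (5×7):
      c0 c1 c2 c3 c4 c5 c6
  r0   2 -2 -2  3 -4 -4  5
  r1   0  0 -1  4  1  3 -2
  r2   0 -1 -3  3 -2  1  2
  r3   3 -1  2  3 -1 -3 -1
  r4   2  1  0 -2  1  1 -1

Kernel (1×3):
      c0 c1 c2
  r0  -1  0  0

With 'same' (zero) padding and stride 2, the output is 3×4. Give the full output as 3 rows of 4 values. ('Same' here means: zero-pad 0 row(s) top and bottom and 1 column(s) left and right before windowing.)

Output[0,0]: The receptive field on the zero-padded input at this output position is [0 2 -2]. Elementwise product with the kernel and sum: 0·-1.

0 2 -3 4
0 1 -3 -1
0 -1 2 -1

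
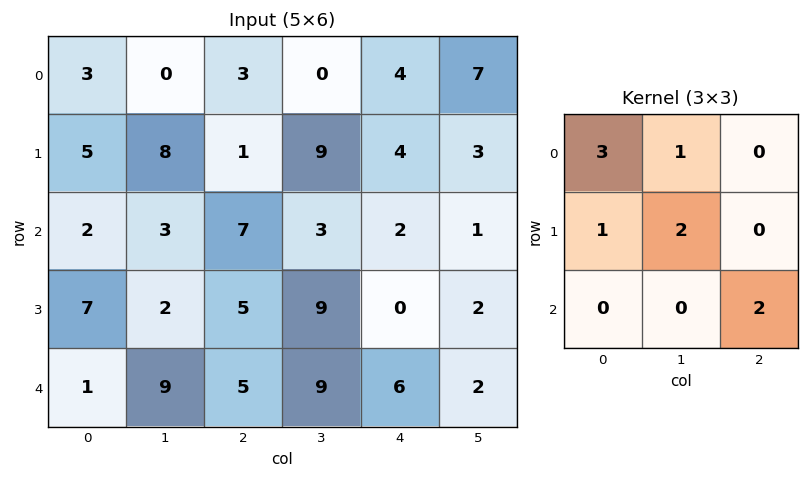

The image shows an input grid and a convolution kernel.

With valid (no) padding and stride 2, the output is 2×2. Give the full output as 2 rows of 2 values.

44 32
30 59

Output[0,0]: The receptive field on the input at this output position is [3 0 3 / 5 8 1 / 2 3 7]. Elementwise product with the kernel and sum: 3·3 + 0·1 + 5·1 + 8·2 + 7·2.
Output[0,1]: The receptive field on the input at this output position is [3 0 4 / 1 9 4 / 7 3 2]. Elementwise product with the kernel and sum: 3·3 + 0·1 + 1·1 + 9·2 + 2·2.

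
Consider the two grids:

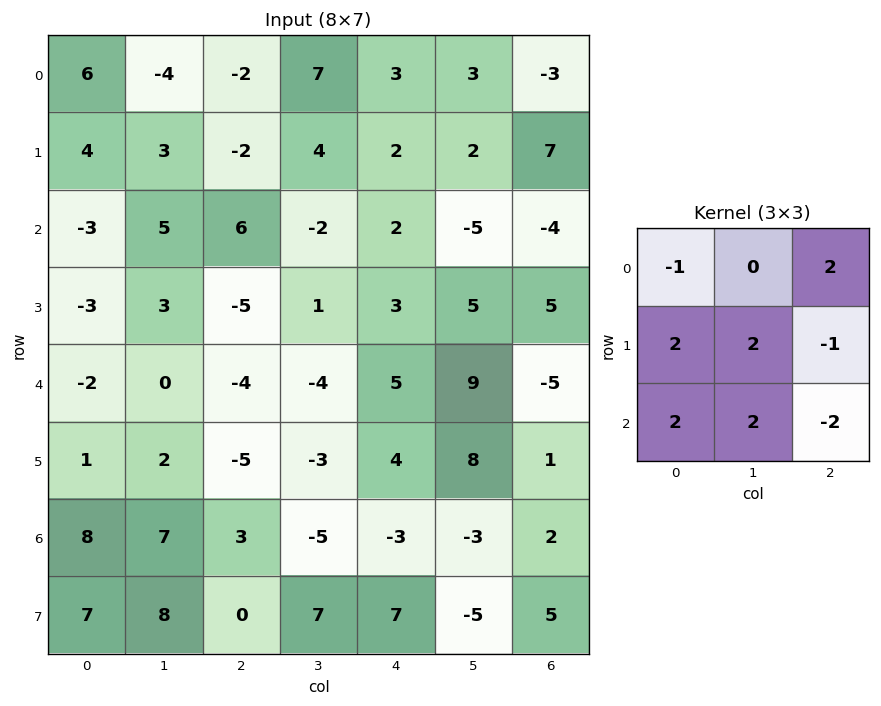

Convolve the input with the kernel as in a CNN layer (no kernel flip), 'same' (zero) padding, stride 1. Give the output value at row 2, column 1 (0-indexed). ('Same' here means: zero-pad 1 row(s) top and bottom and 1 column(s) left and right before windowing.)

0

The receptive field on the zero-padded input at this output position is [4 3 -2 / -3 5 6 / -3 3 -5]. Elementwise product with the kernel and sum: 4·-1 + -2·2 + -3·2 + 5·2 + 6·-1 + -3·2 + 3·2 + -5·-2.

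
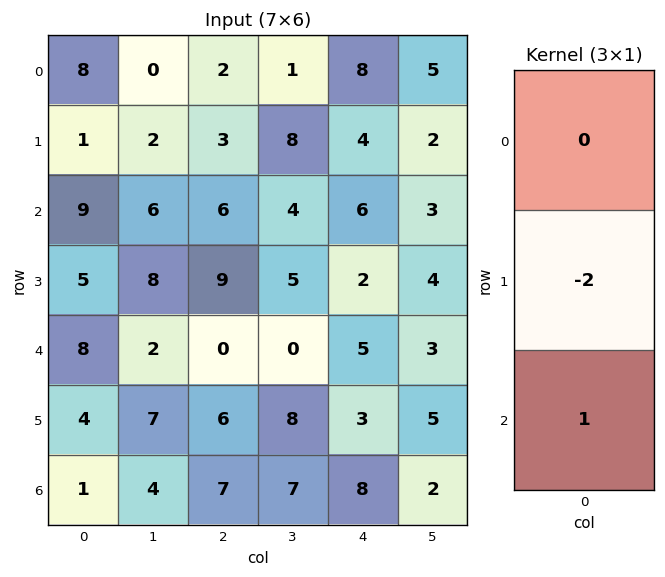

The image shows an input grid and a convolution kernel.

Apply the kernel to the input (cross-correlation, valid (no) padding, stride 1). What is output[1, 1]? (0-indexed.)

-4

The receptive field on the input at this output position is [2 / 6 / 8]. Elementwise product with the kernel and sum: 6·-2 + 8·1.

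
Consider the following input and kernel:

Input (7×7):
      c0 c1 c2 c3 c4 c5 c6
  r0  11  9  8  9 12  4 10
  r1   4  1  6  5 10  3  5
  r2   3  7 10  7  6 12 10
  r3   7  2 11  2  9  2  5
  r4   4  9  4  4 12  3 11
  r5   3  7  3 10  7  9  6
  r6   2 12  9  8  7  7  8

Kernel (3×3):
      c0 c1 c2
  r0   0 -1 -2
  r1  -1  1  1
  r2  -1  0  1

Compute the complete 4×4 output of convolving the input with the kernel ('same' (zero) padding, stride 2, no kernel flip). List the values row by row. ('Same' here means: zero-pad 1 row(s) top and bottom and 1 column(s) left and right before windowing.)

21 12 5 3
6 -6 -5 -9
9 -13 -3 -6
-3 -18 -19 -5

Output[0,0]: The receptive field on the zero-padded input at this output position is [0 0 0 / 0 11 9 / 0 4 1]. Elementwise product with the kernel and sum: 0·-1 + 0·-2 + 0·-1 + 11·1 + 9·1 + 0·-1 + 1·1.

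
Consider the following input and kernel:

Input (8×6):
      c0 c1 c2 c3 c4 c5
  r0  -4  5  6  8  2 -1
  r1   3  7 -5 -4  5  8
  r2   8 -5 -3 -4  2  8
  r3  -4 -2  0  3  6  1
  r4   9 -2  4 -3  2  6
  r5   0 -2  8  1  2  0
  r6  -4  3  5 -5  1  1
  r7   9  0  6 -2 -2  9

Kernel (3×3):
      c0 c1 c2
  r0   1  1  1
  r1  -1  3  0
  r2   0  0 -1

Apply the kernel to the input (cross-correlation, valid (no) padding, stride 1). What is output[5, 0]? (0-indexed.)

The receptive field on the input at this output position is [0 -2 8 / -4 3 5 / 9 0 6]. Elementwise product with the kernel and sum: 0·1 + -2·1 + 8·1 + -4·-1 + 3·3 + 6·-1.

13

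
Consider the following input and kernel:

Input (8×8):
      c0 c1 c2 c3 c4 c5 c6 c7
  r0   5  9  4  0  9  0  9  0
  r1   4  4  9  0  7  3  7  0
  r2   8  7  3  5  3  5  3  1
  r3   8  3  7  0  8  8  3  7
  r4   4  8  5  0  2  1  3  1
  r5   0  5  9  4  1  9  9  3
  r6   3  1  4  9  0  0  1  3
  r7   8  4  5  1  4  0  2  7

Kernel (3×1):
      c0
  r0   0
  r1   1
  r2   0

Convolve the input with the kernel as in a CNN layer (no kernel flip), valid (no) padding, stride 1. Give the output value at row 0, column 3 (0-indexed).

The receptive field on the input at this output position is [0 / 0 / 5]. Elementwise product with the kernel and sum: 0·1.

0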